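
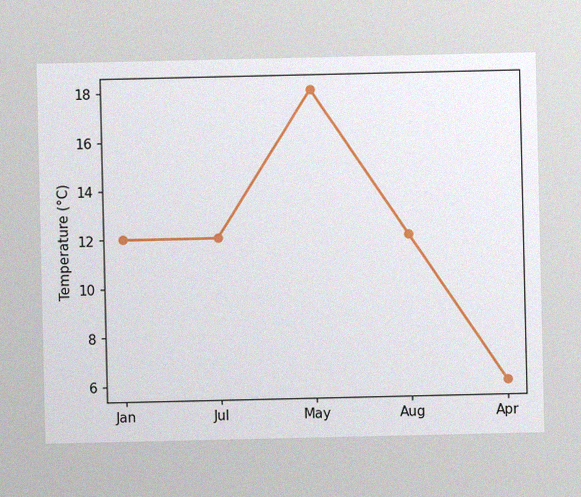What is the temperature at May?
The image has some photo noise and uneven lighting. At May, the line is at 18°C.

18°C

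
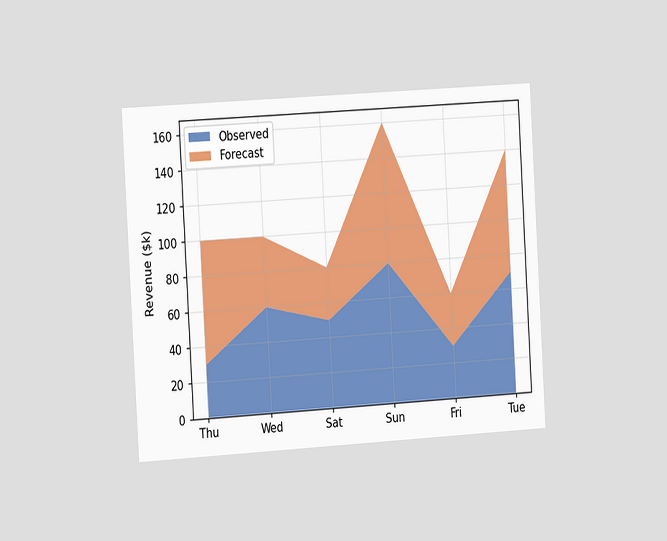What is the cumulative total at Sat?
The chart is tilted about 3° counter-clockwise and viewed slightly from the left. The stacked total at Sat reaches $80k.

$80k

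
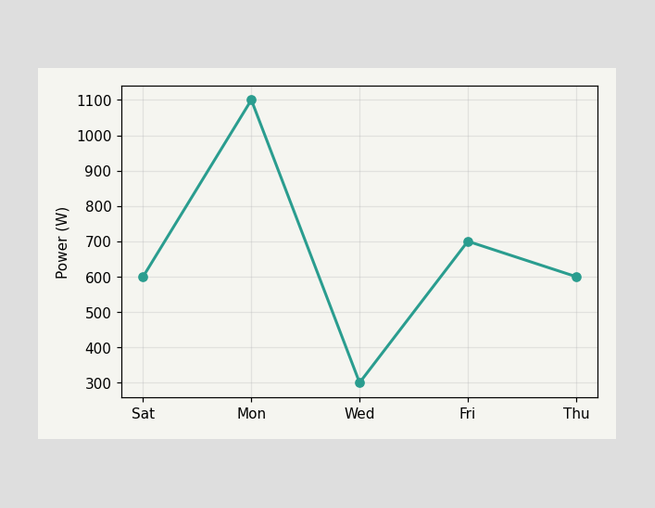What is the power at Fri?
At Fri, the line is at 700W.

700W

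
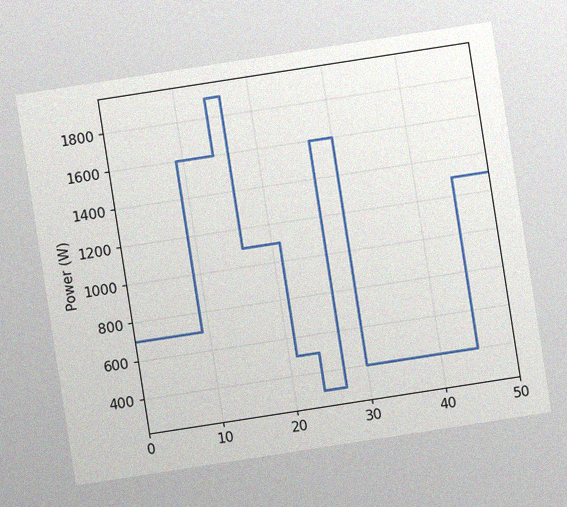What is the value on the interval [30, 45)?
The chart is tilted about 9° counter-clockwise, with some photo noise. On [30, 45) the step sits at 400W.

400W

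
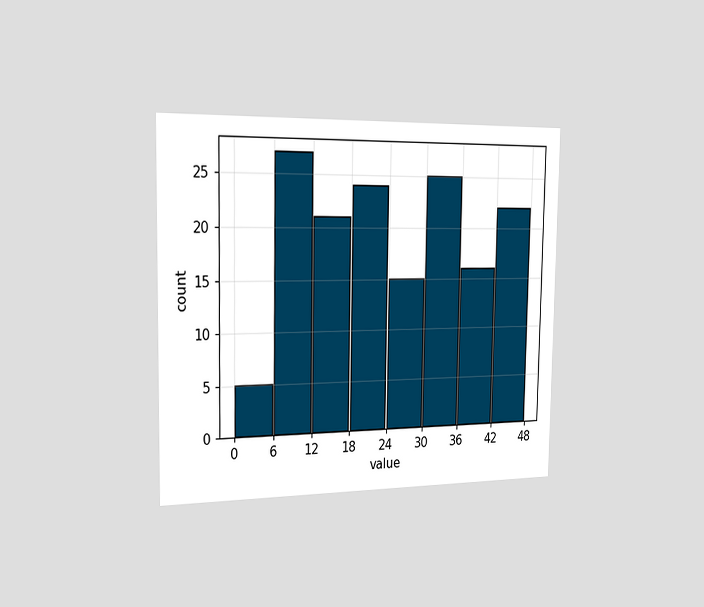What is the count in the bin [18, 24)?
24

The chart is viewed slightly from the left. The [18, 24) bin has height 24.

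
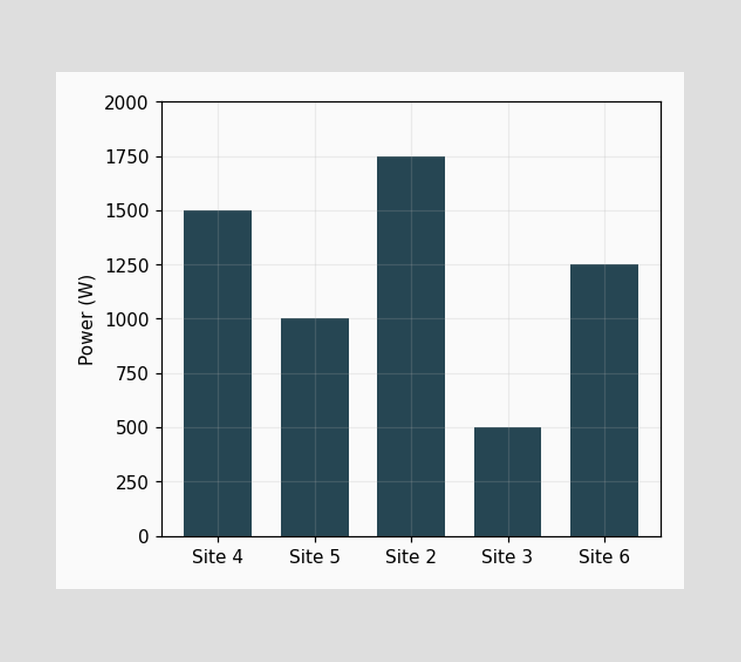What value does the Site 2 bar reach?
1750W

Reading along the chart's y-axis, the Site 2 bar reaches 1750W.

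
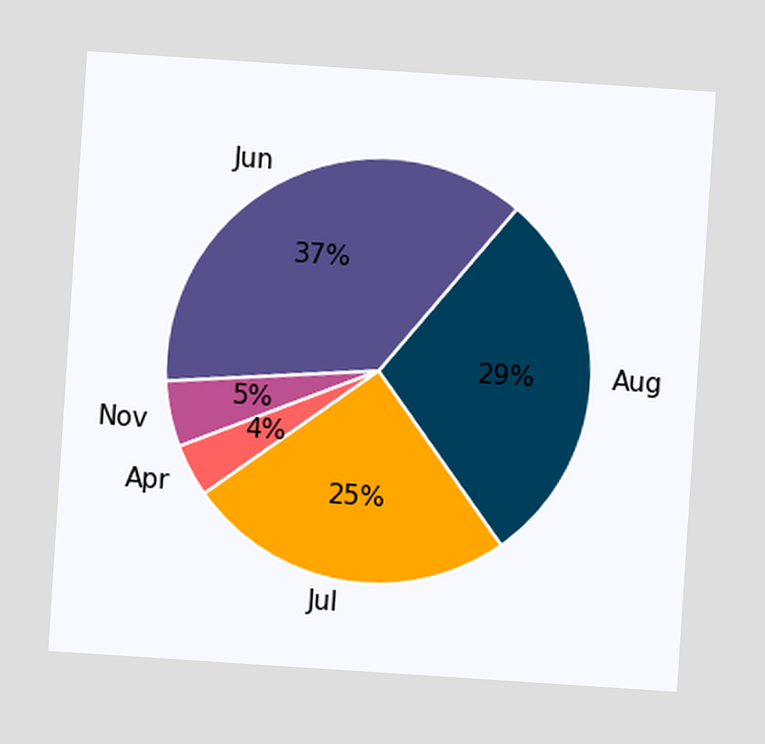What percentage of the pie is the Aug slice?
29%

The chart is tilted about 4° clockwise. The Aug slice takes up 29% of the pie.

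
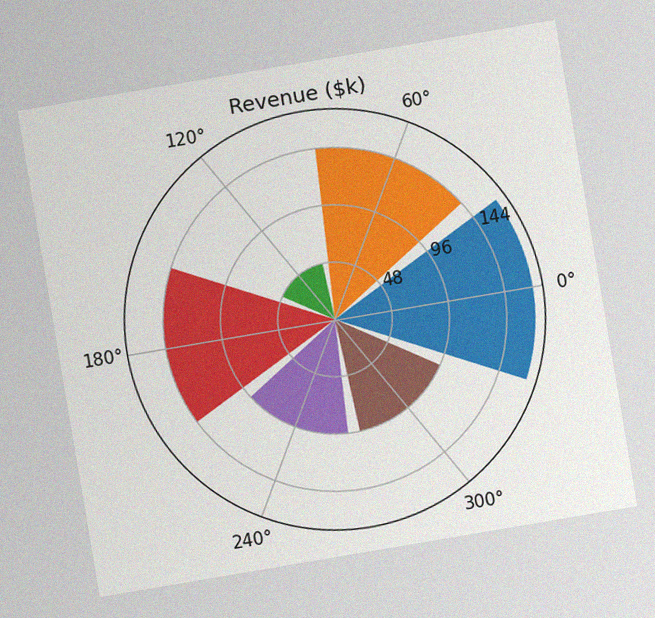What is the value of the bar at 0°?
The chart is tilted about 10° counter-clockwise, with some photo noise. The bar at 0° reaches $168k on the radial axis.

$168k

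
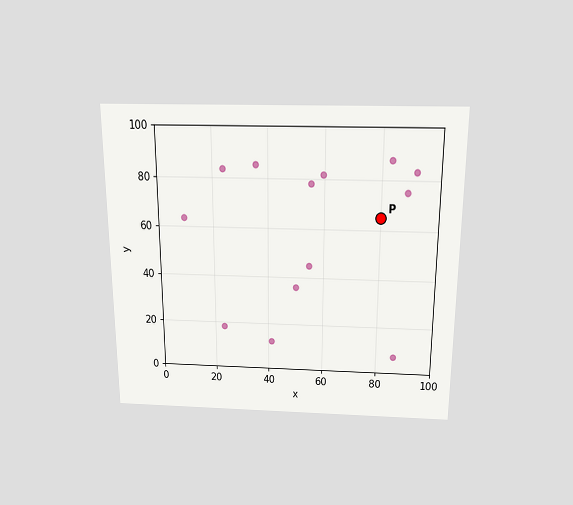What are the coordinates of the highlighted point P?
The chart is viewed slightly from above. Following the gridlines from P to each axis, P sits at (80, 65).

(80, 65)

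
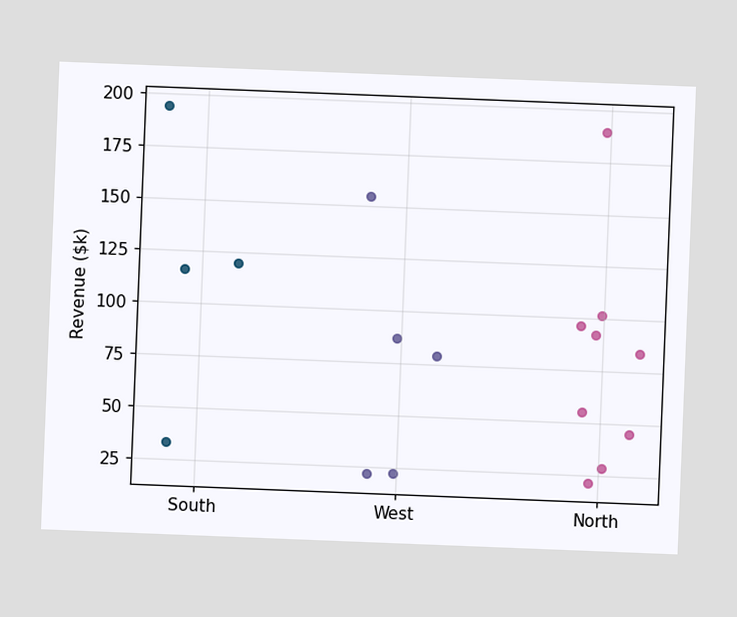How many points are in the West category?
5

The chart is tilted about 2° clockwise. Counting the markers in the West column gives 5.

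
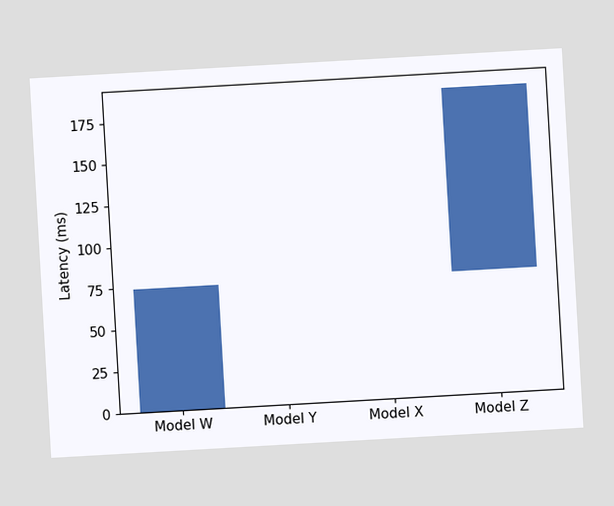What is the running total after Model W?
74ms

The chart is tilted about 3° counter-clockwise. After Model W the running total reaches 74ms.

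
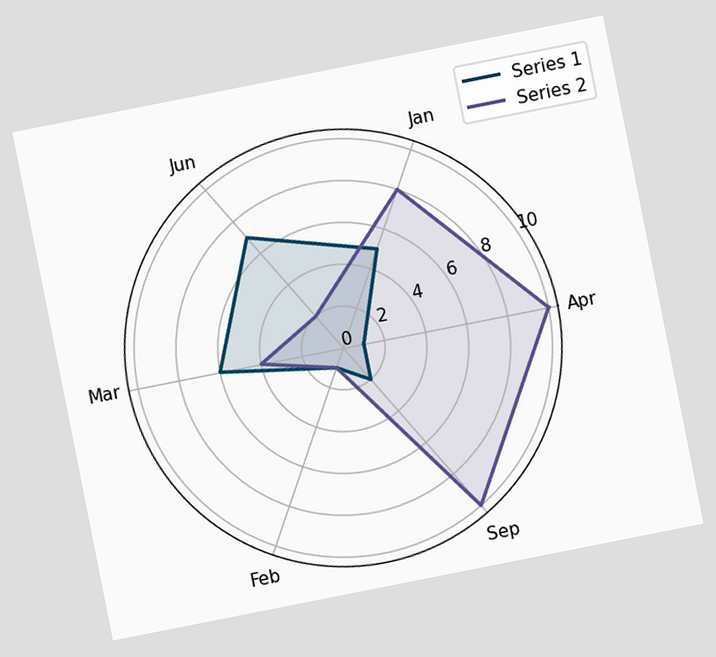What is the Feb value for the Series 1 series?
The chart is tilted about 11° counter-clockwise. On the Feb axis, Series 1 reaches 1.

1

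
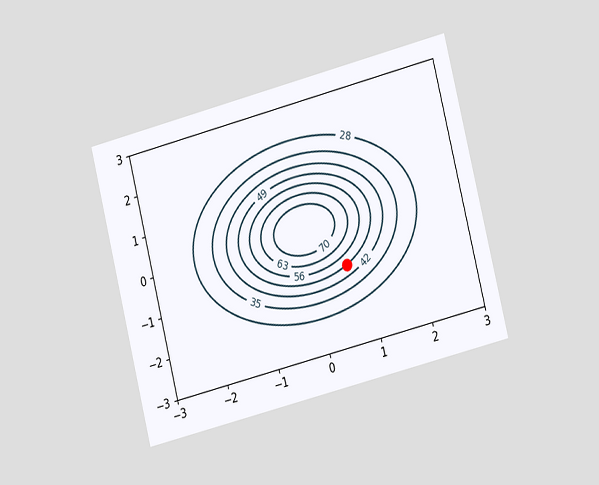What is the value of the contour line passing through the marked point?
The chart is tilted about 14° counter-clockwise and viewed slightly from the right. The marked point sits on the contour labelled 49.

49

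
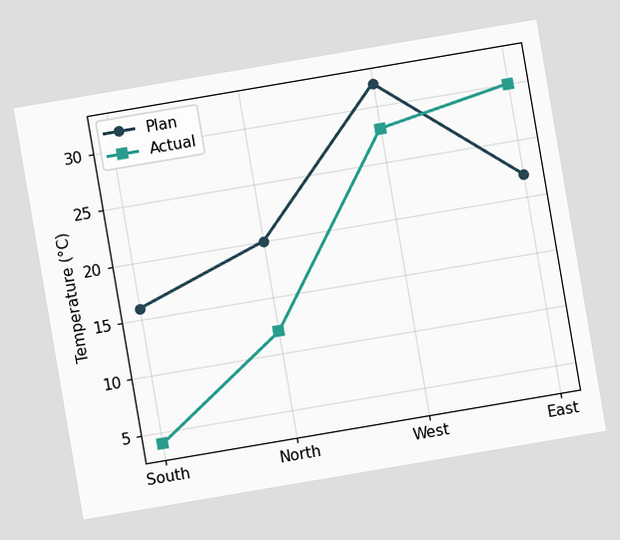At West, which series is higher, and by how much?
The chart is tilted about 10° counter-clockwise. At West, Plan sits above the other line by 4°C.

Plan, by 4°C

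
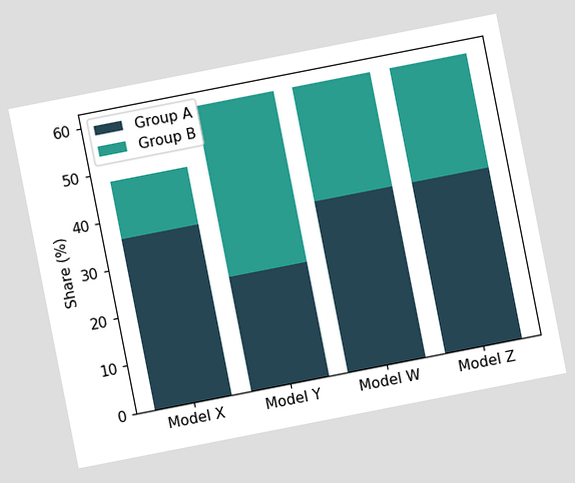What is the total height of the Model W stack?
60%

The chart is tilted about 11° counter-clockwise. The Model W stack's top reaches 60% on the y-axis.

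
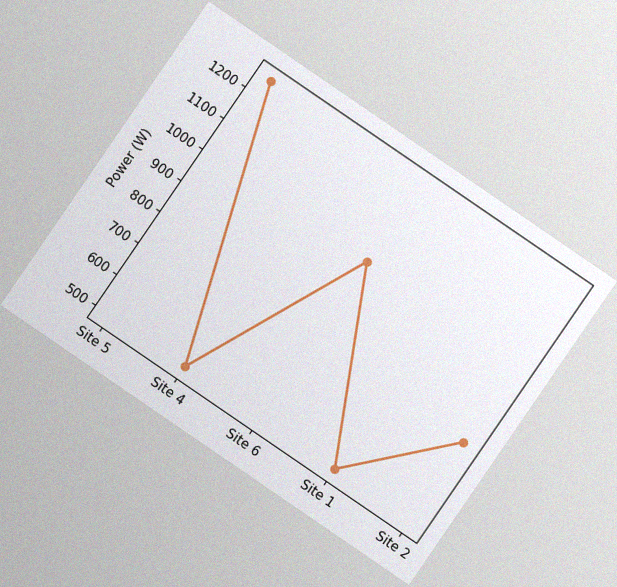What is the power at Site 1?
The chart is tilted about 34° clockwise, with some photo noise. At Site 1, the line is at 500W.

500W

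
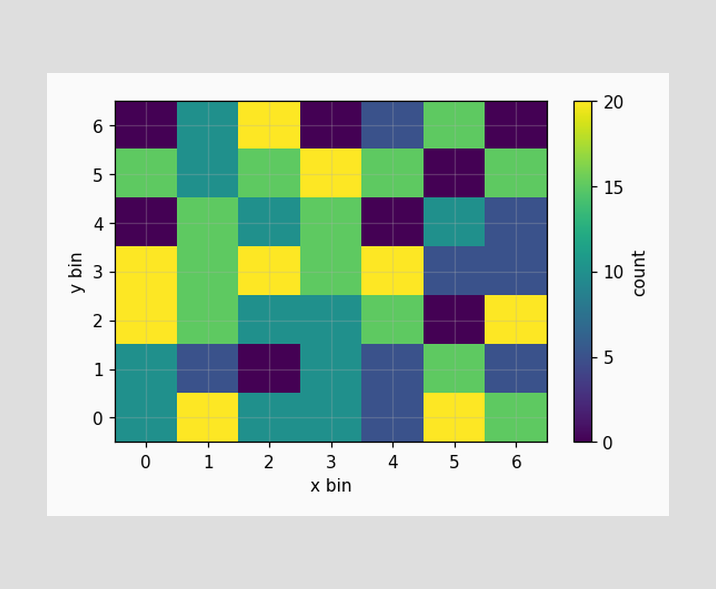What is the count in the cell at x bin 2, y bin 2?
Matching the cell (2, 2) against the colorbar gives 10.

10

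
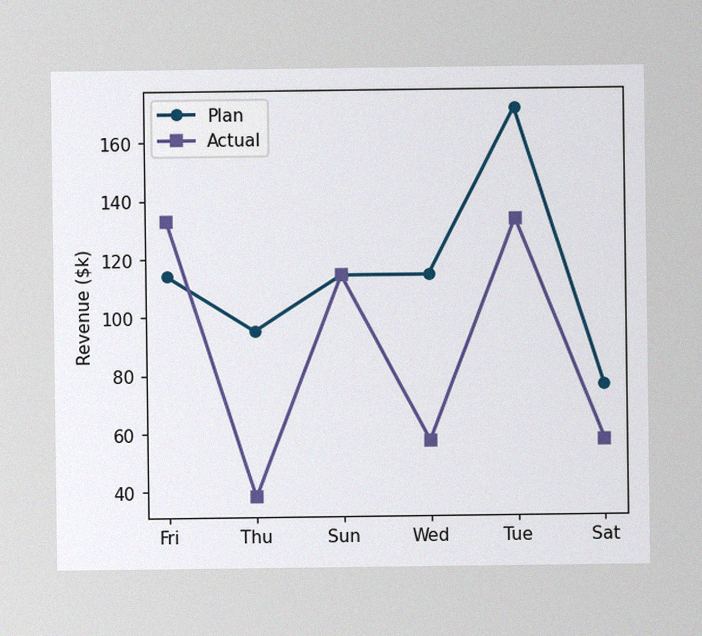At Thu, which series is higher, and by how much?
The image has some photo noise and uneven lighting. At Thu, Plan sits above the other line by $57k.

Plan, by $57k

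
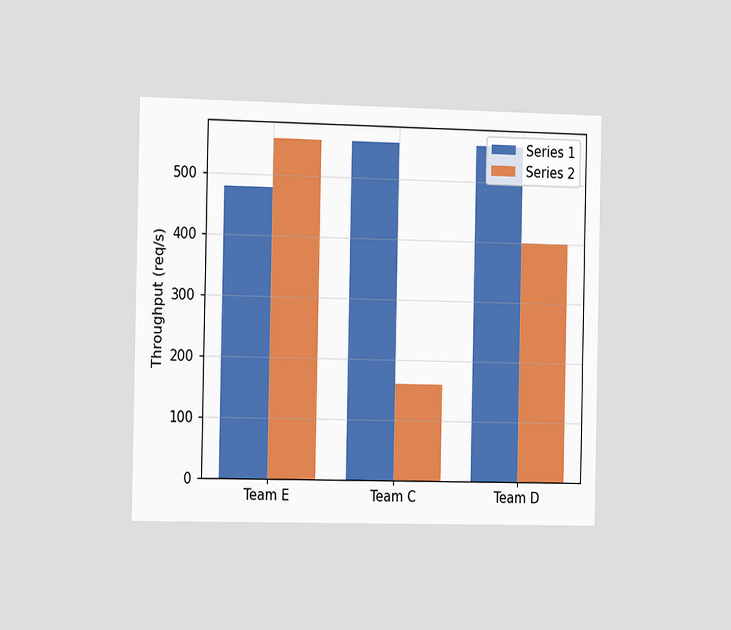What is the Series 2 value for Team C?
160req/s

The chart is viewed slightly from the left. The Series 2 bar at Team C reaches 160req/s on the y-axis.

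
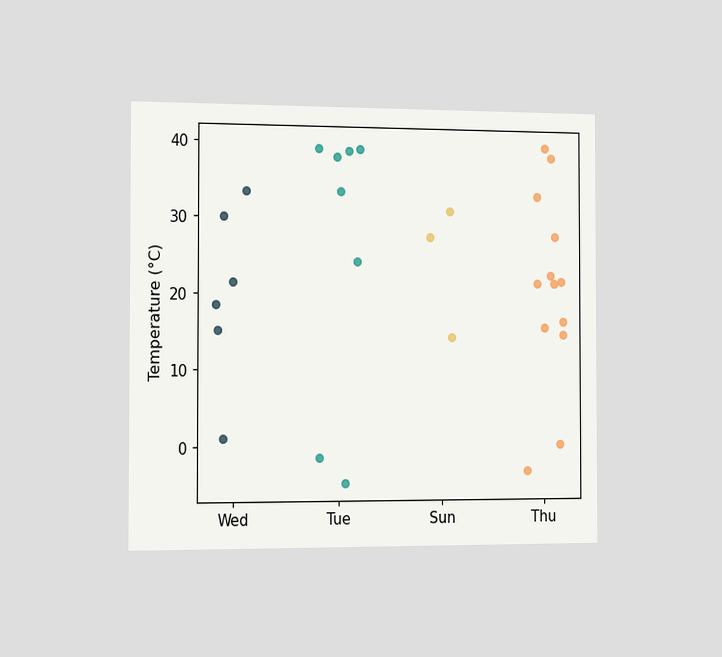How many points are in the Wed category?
6

The chart is viewed slightly from the left. Counting the markers in the Wed column gives 6.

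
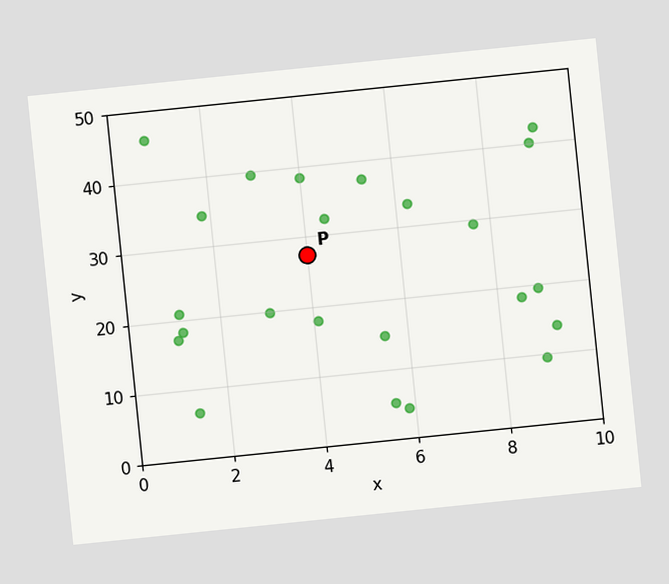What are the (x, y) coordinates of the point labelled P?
(4, 27.5)

The chart is tilted about 6° counter-clockwise. Following the gridlines from P to each axis, P sits at (4, 27.5).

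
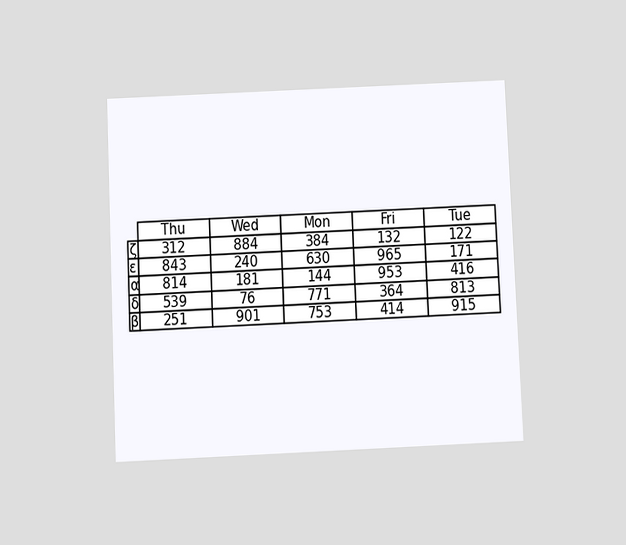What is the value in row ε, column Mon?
630

The chart is tilted about 3° counter-clockwise and viewed slightly from below. The (ε, Mon) cell reads 630.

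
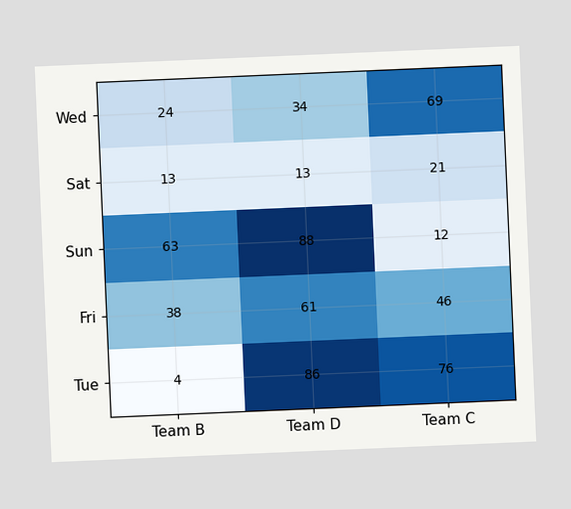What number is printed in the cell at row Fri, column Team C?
46

The chart is tilted about 2° counter-clockwise. The (Fri, Team C) cell reads 46.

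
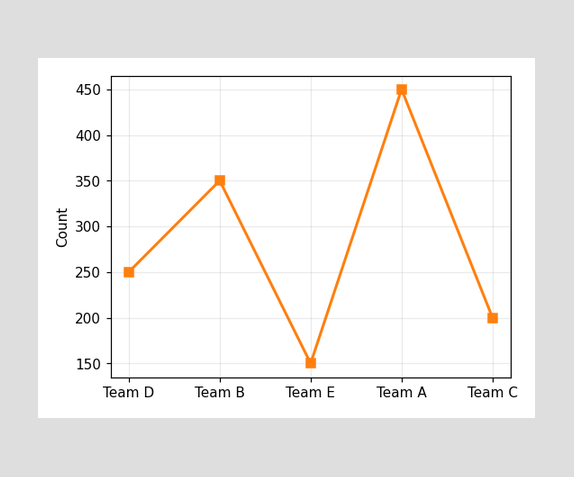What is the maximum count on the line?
The highest point is at Team A, and reading across to the y-axis gives 450.

450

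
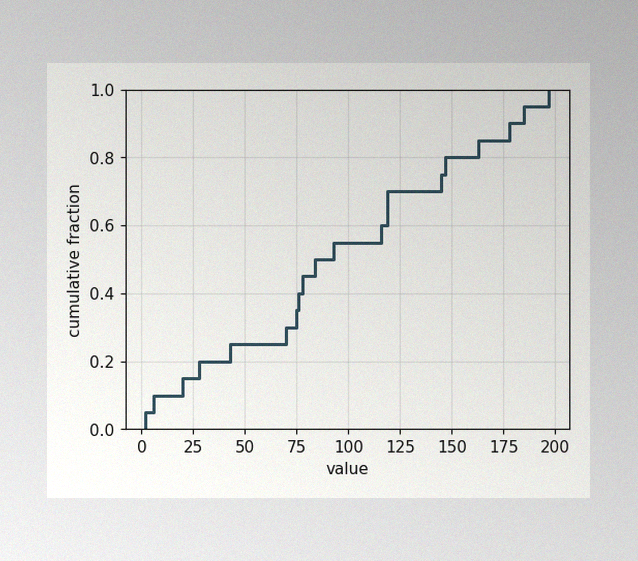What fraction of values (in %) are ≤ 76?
40%

The image has some photo noise and uneven lighting. At x=76 the ECDF step is at 40%.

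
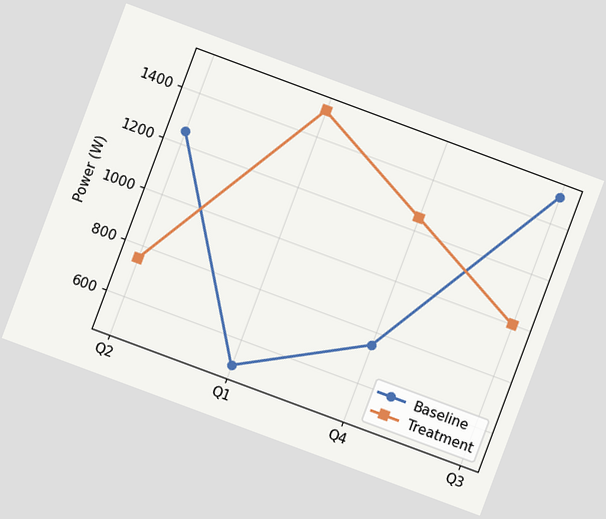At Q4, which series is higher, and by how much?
Treatment, by 500W

The chart is tilted about 20° clockwise. At Q4, Treatment sits above the other line by 500W.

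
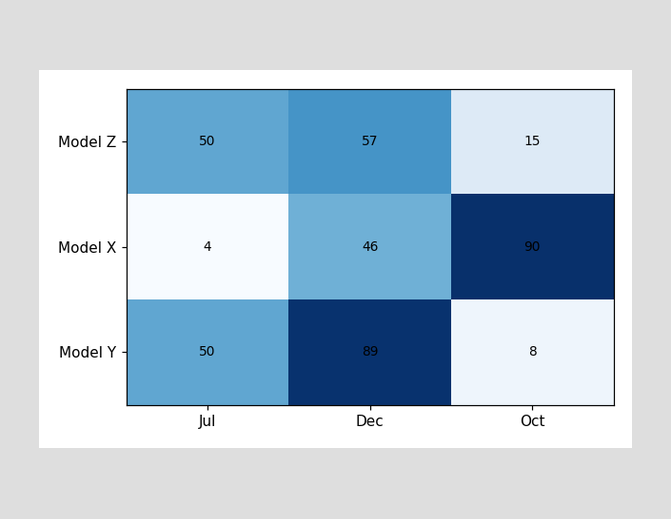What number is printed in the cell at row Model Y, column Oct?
8

The (Model Y, Oct) cell reads 8.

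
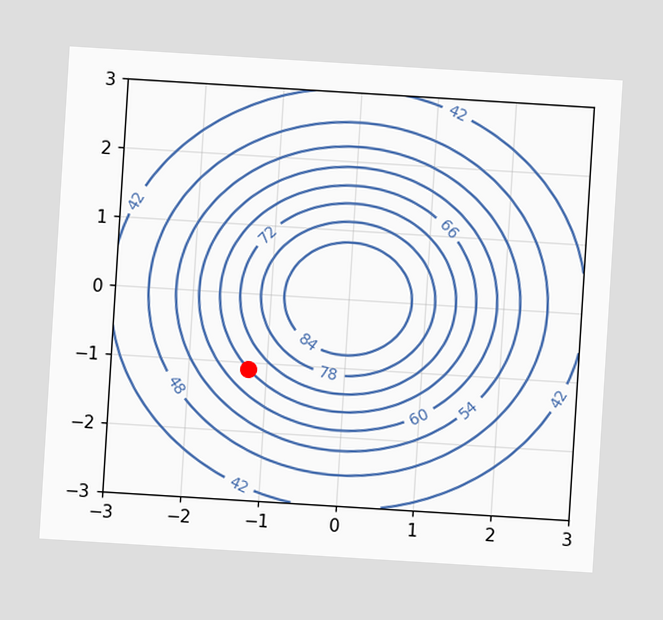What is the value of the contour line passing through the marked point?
66

The chart is tilted about 4° clockwise. The marked point sits on the contour labelled 66.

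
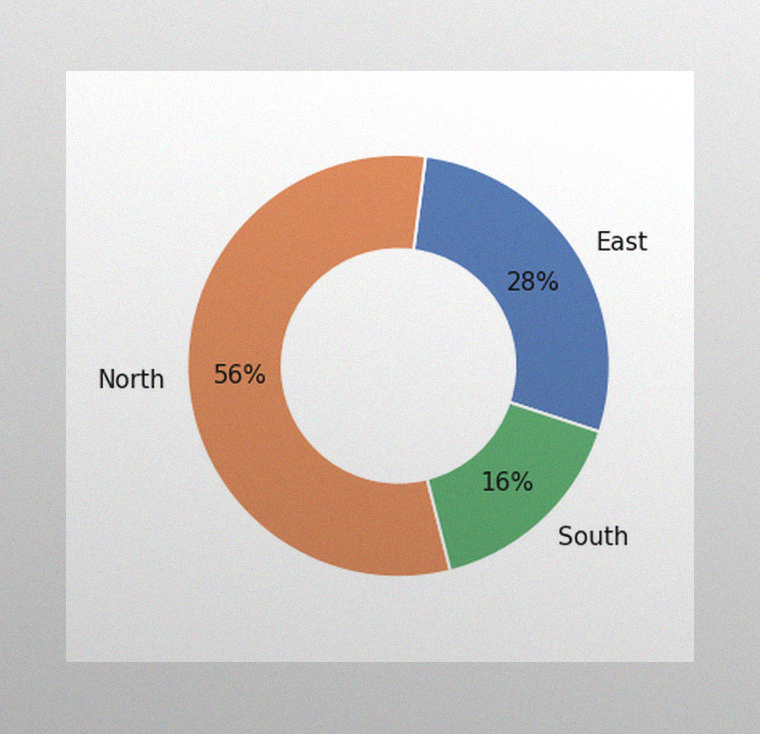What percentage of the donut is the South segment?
16%

The image has some photo noise and uneven lighting. The South segment takes up 16% of the ring.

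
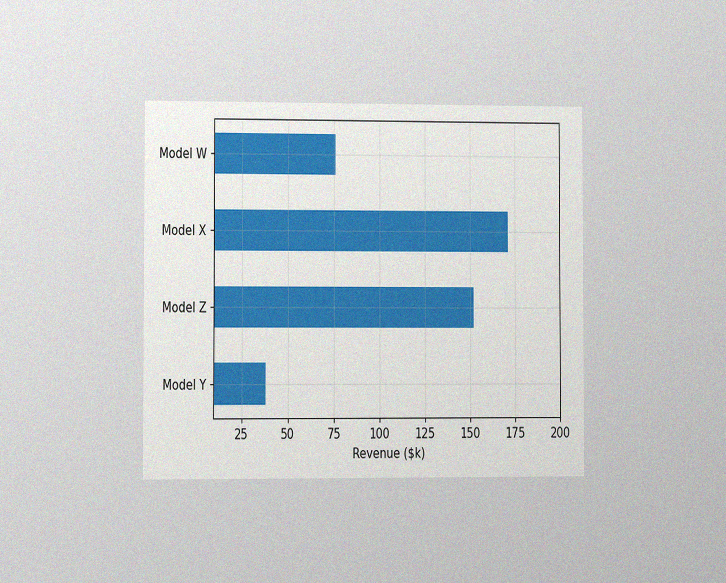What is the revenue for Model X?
The chart is viewed slightly from the left, with some photo noise. Reading along the chart's x-axis, the Model X bar reaches $171k.

$171k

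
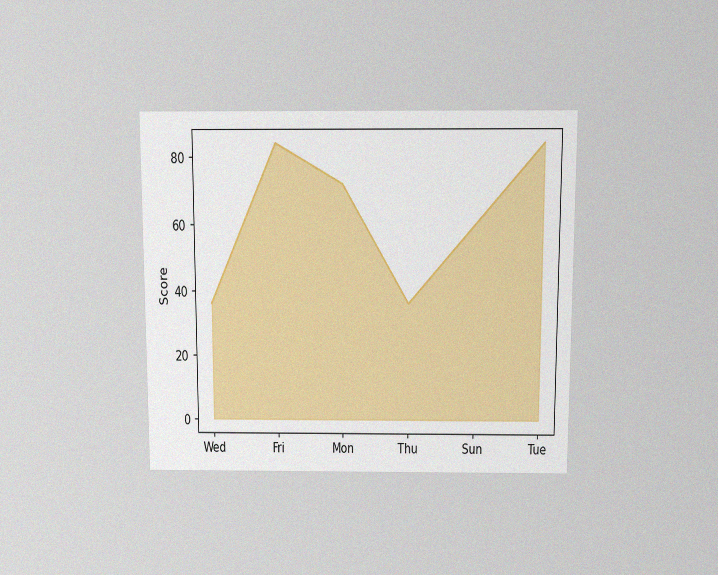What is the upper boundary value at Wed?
36

The chart is viewed slightly from above, with some photo noise. At Wed the upper boundary is at 36.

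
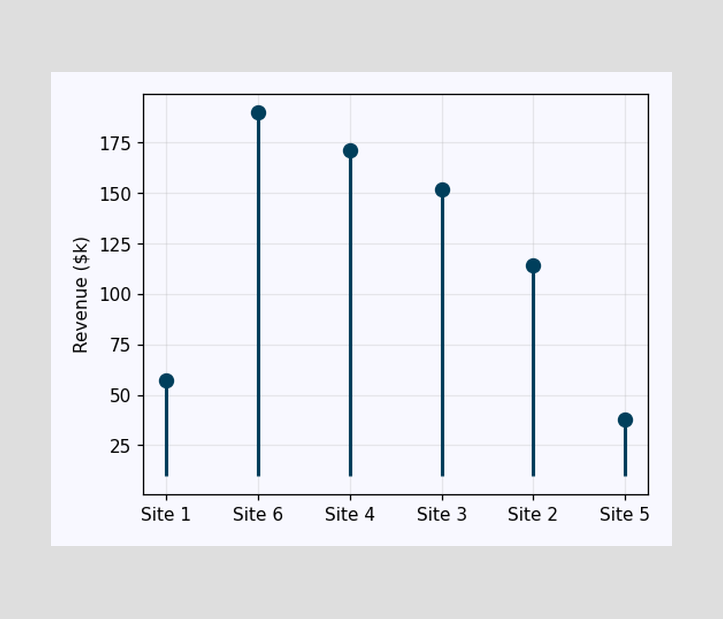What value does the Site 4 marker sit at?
$171k

The Site 4 marker sits at $171k.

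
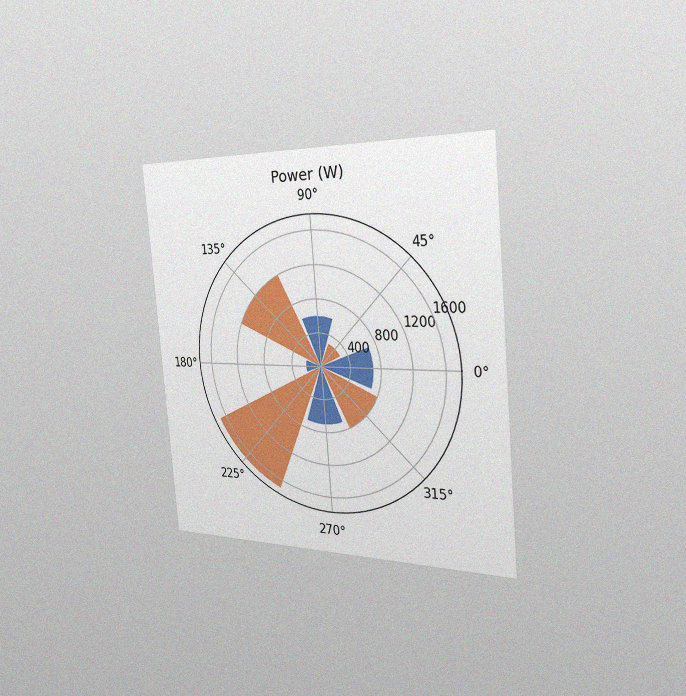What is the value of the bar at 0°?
The chart is tilted about 5° counter-clockwise and viewed slightly from the right, with some photo noise. The bar at 0° reaches 700W on the radial axis.

700W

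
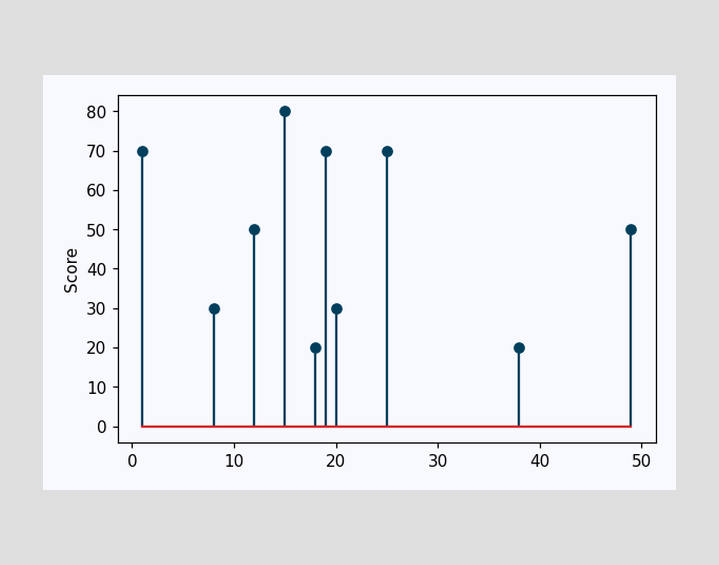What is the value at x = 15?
The stem at x=15 reaches 80.

80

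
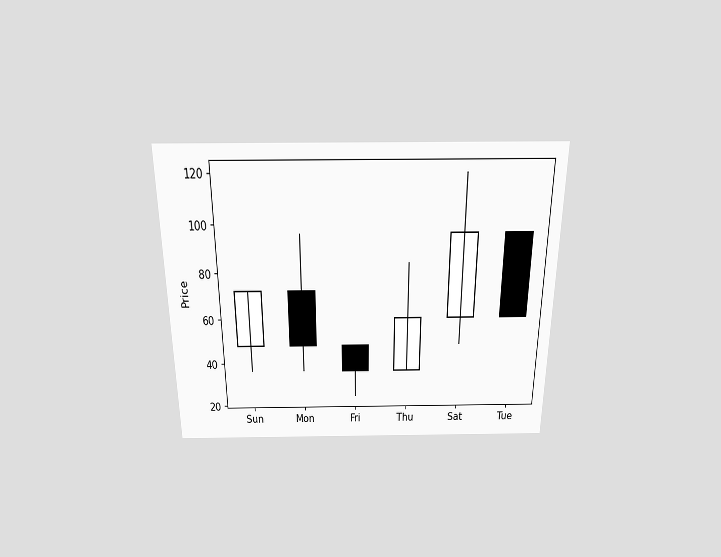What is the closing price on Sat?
96

The chart is viewed slightly from above. The Sat candle closes at 96.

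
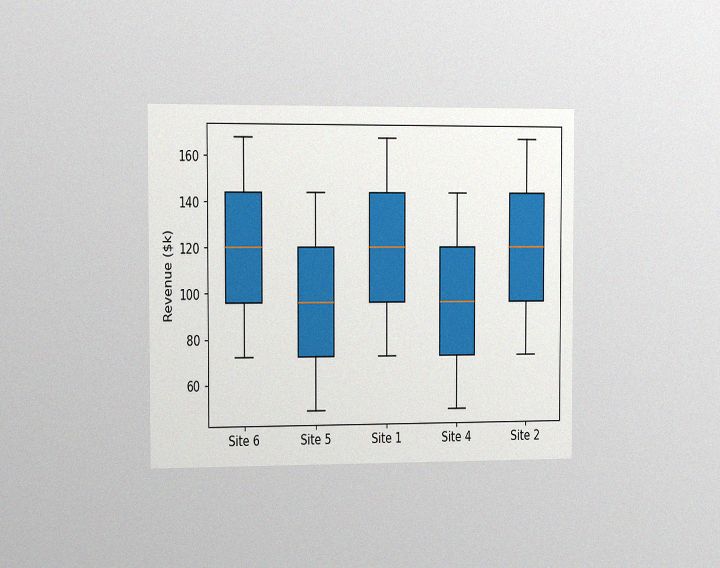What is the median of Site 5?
$96k

The chart is viewed slightly from the left, with some photo noise. The median line in the Site 5 box sits at $96k.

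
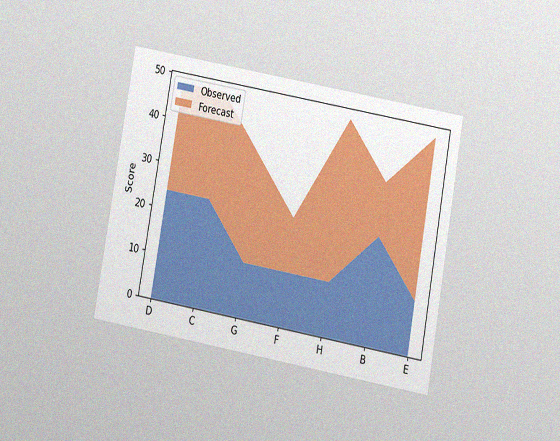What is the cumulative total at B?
The chart is tilted about 10° clockwise and viewed slightly from below, with some photo noise. The stacked total at B reaches 36.

36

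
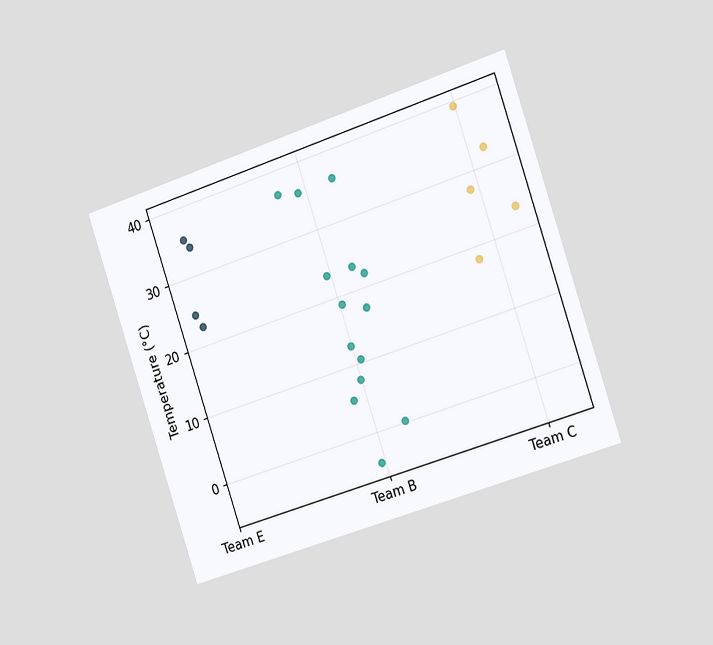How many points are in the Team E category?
The chart is tilted about 18° counter-clockwise and viewed slightly from the right. Counting the markers in the Team E column gives 4.

4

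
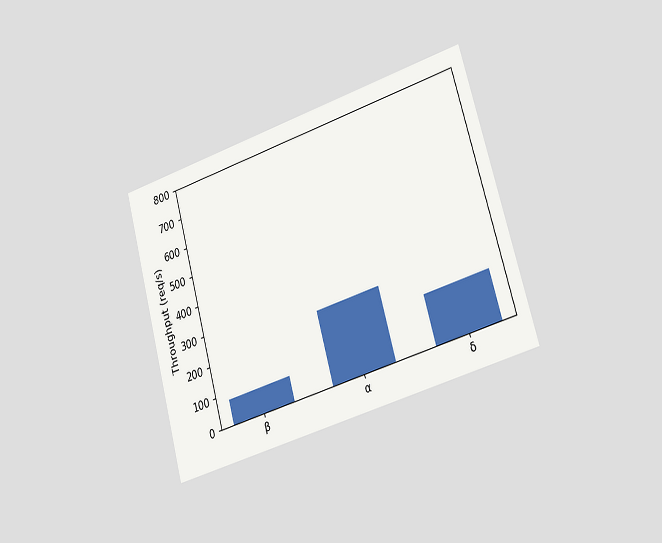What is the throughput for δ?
The chart is tilted about 16° counter-clockwise and viewed slightly from the right. Reading along the chart's y-axis, the δ bar reaches 160req/s.

160req/s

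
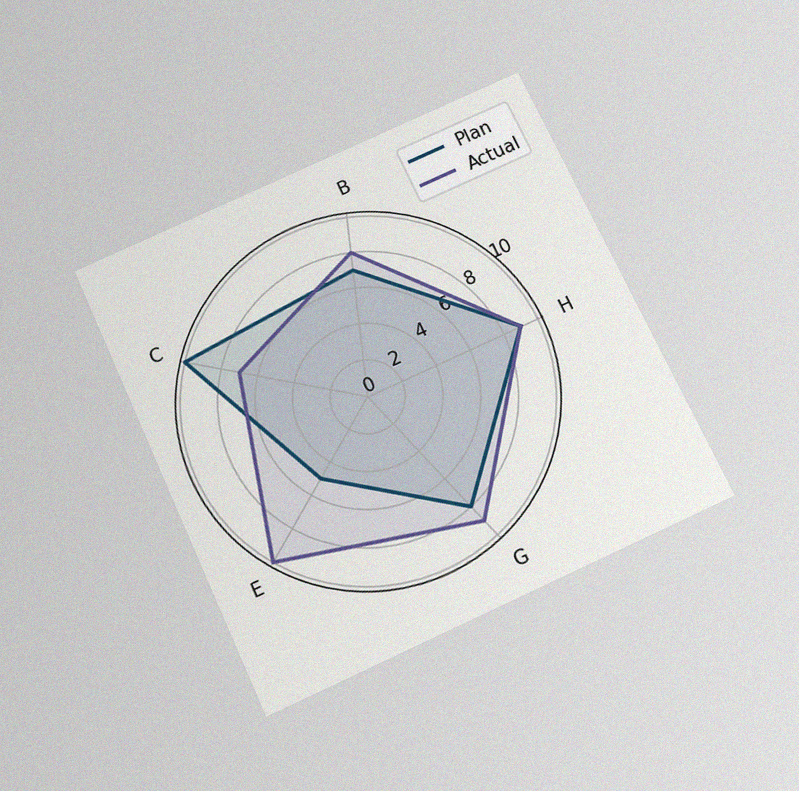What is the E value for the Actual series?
10

The chart is tilted about 25° counter-clockwise and viewed slightly from below, with some photo noise. On the E axis, Actual reaches 10.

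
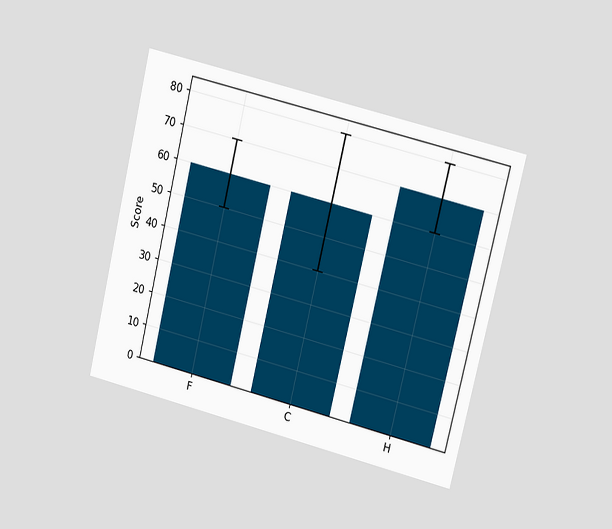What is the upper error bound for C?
80

The chart is tilted about 13° clockwise and viewed at a slight angle. The C bar's upper whisker reaches 80.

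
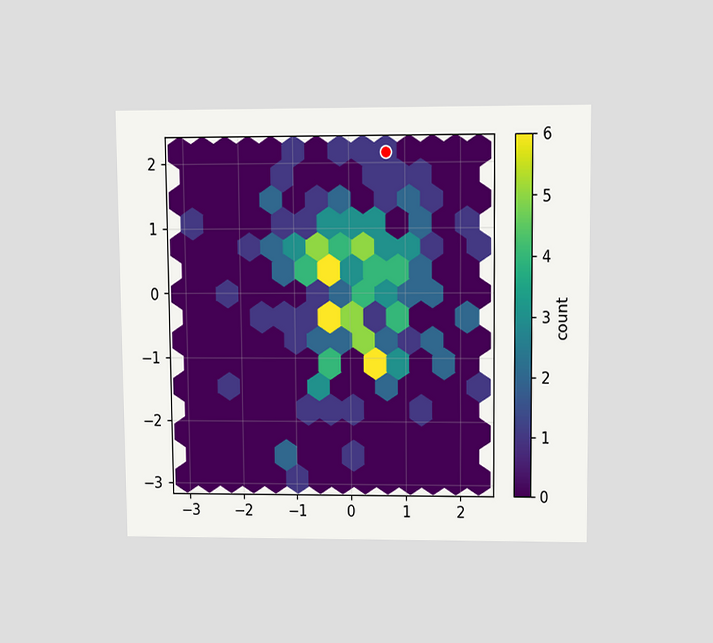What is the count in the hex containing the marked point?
1

The chart is viewed at a slight angle. The marked hex reads 1 on the colorbar.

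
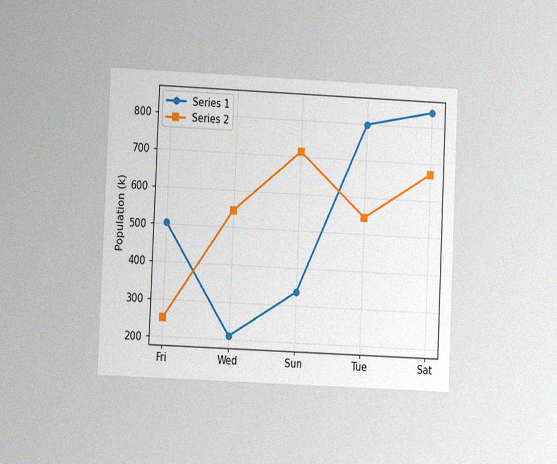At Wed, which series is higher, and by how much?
The chart is tilted about 3° clockwise and viewed at a slight angle, with some photo noise. At Wed, Series 2 sits above the other line by 336k.

Series 2, by 336k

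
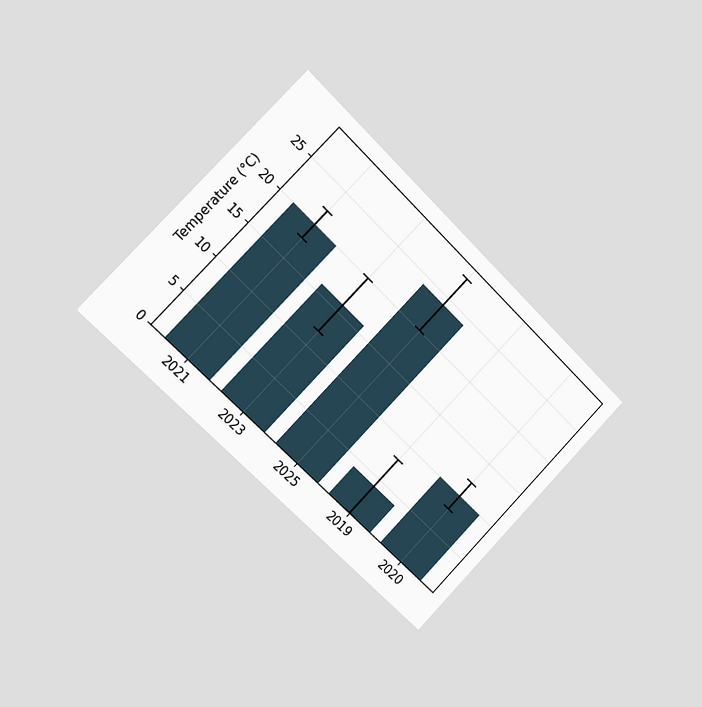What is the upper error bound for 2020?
12°C

The chart is tilted about 45° clockwise and viewed slightly from the left. The 2020 bar's upper whisker reaches 12°C.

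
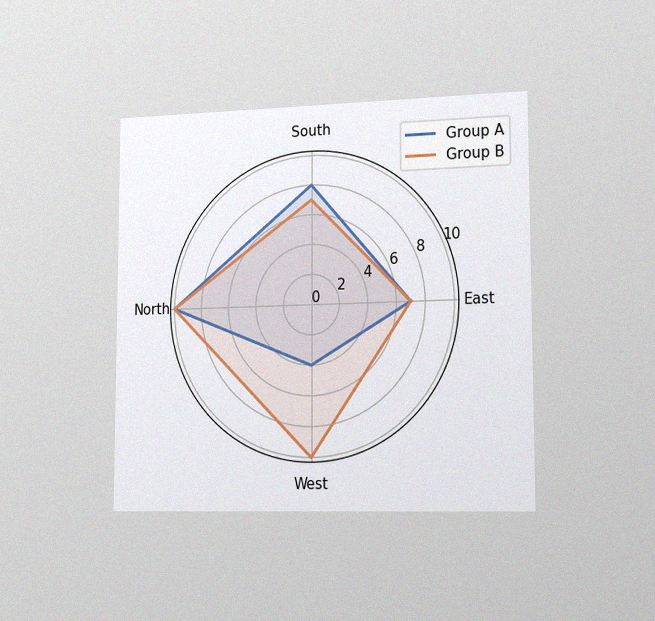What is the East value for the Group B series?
7

The chart is viewed slightly from the right, with some photo noise. On the East axis, Group B reaches 7.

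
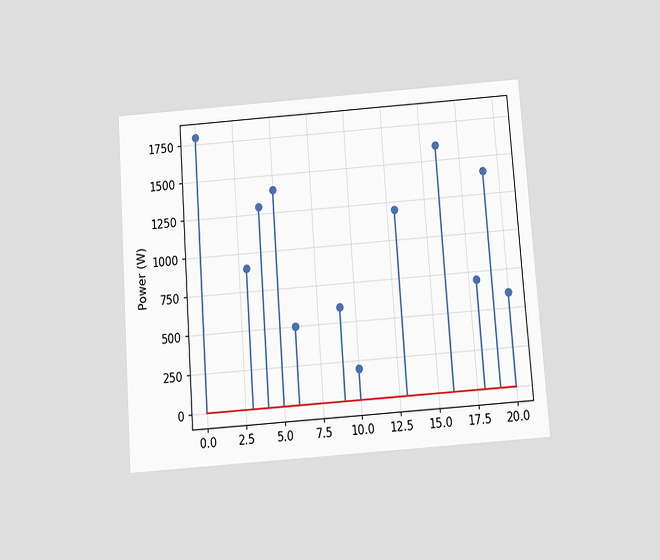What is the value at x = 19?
1400W

The chart is tilted about 4° counter-clockwise and viewed slightly from below. The stem at x=19 reaches 1400W.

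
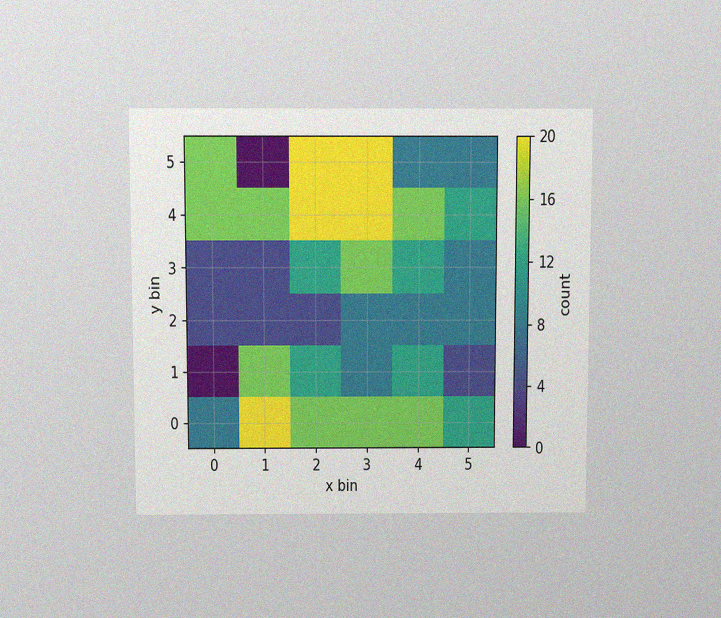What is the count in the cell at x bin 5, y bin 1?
The chart is viewed slightly from above, with some photo noise. Matching the cell (5, 1) against the colorbar gives 4.

4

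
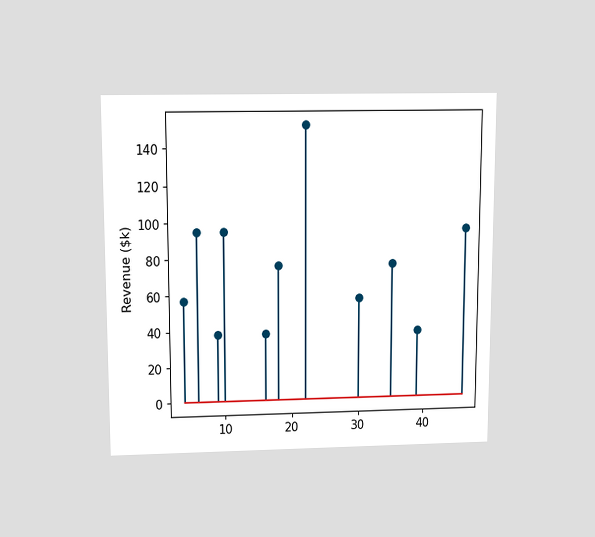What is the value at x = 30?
The chart is viewed slightly from above. The stem at x=30 reaches $57k.

$57k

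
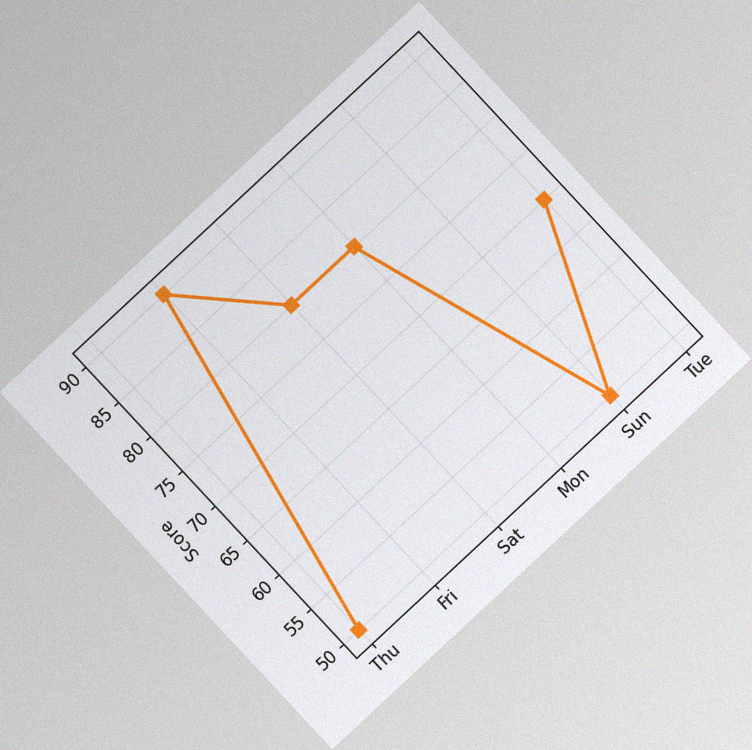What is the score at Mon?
80

The chart is tilted about 43° counter-clockwise, with some photo noise. At Mon, the line is at 80.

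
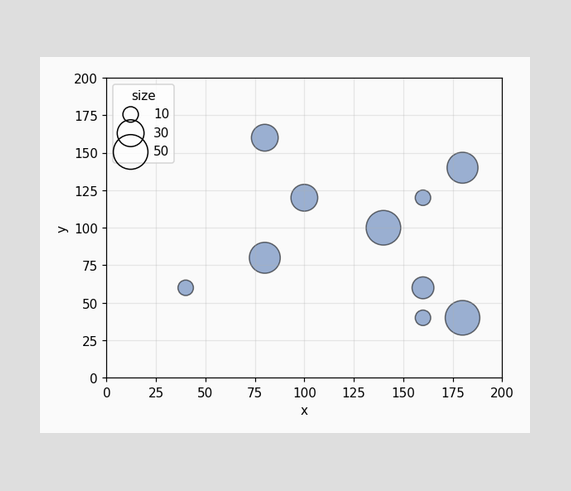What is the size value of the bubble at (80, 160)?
30

Matching the bubble at (80, 160) against the size legend gives 30.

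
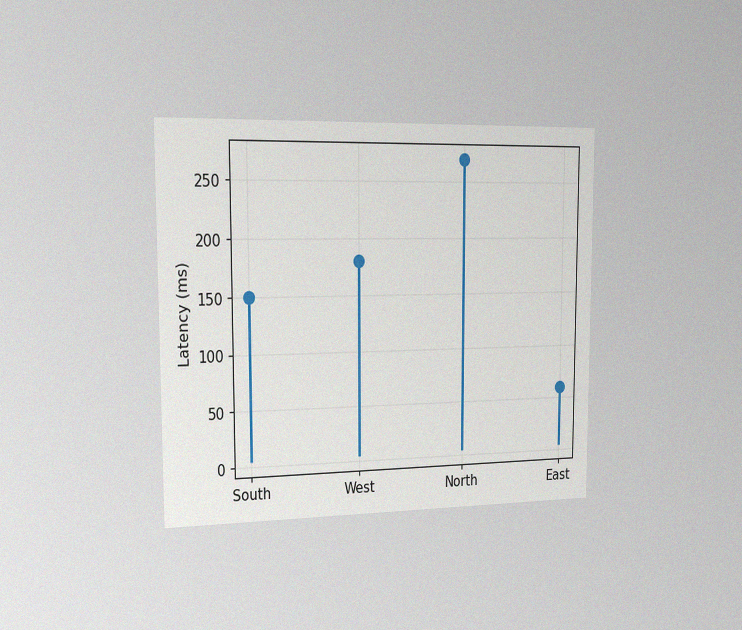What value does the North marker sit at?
The chart is viewed slightly from the left, with some photo noise. The North marker sits at 270ms.

270ms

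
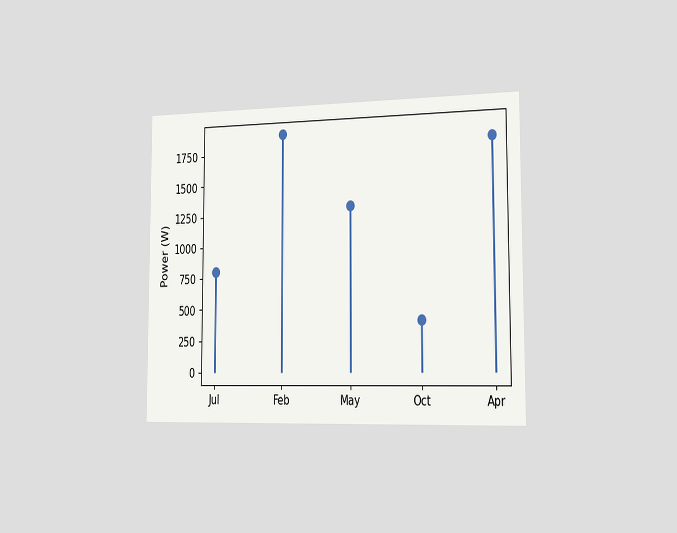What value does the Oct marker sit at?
The chart is viewed slightly from the right. The Oct marker sits at 400W.

400W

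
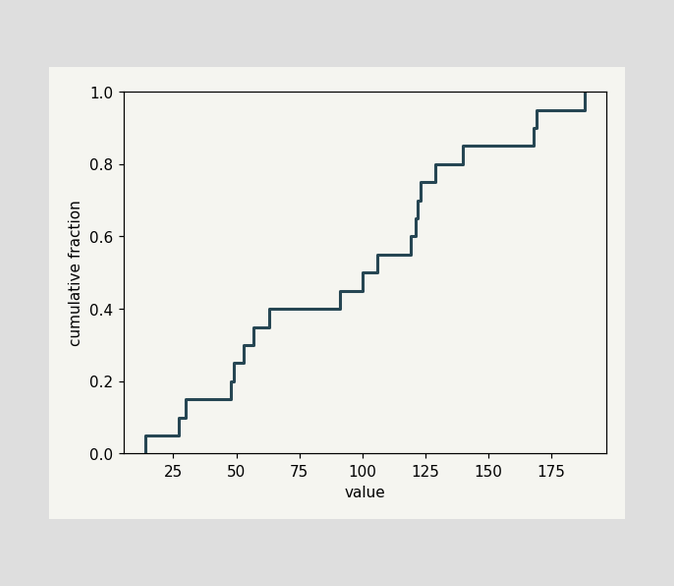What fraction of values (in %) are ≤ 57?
35%

At x=57 the ECDF step is at 35%.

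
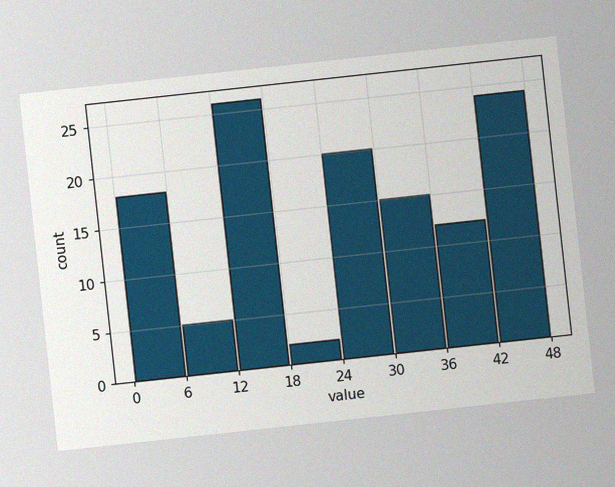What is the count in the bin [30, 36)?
The chart is tilted about 6° counter-clockwise, with some photo noise. The [30, 36) bin has height 15.

15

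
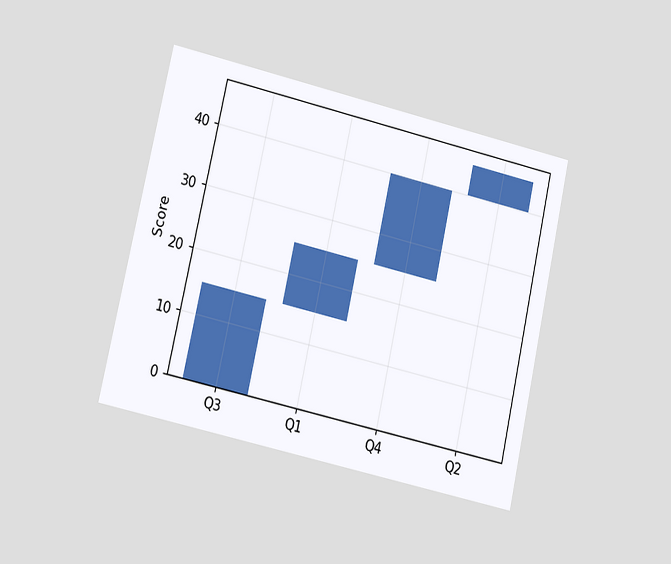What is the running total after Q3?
15

The chart is tilted about 13° clockwise and viewed at a slight angle. After Q3 the running total reaches 15.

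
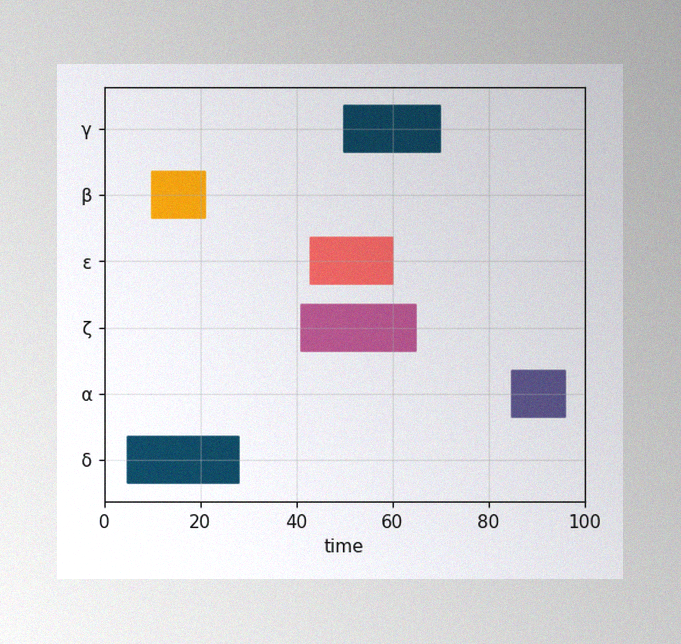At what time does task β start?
The image has some photo noise and uneven lighting. The β bar begins at t=10.

10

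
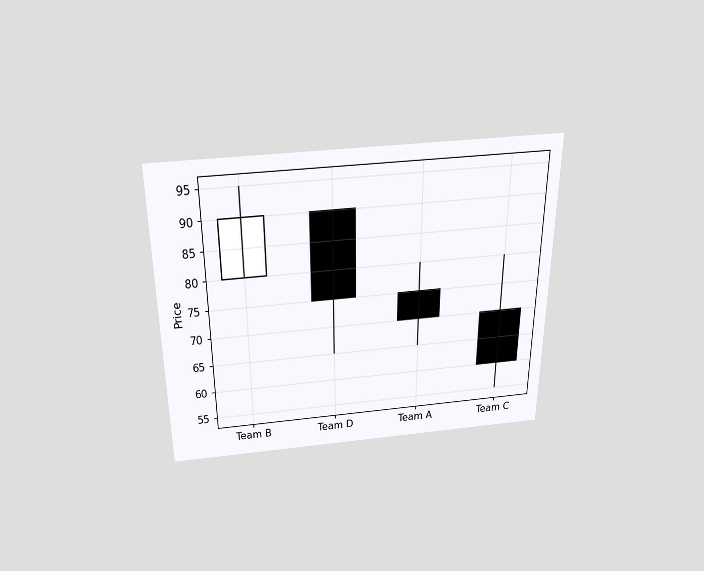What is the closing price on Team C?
The chart is viewed slightly from above. The Team C candle closes at 60.

60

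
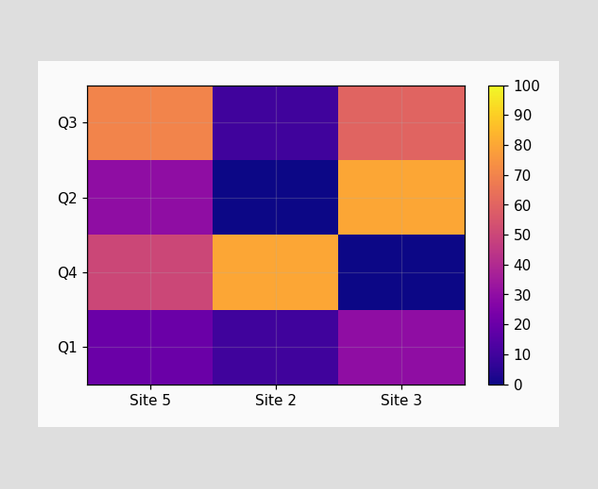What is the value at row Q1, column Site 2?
10

Matching cell (Q1, Site 2) against the colorbar gives 10.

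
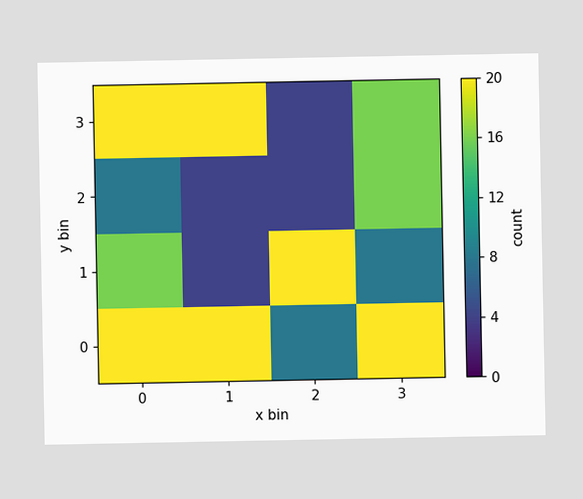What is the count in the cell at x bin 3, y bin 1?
Matching the cell (3, 1) against the colorbar gives 8.

8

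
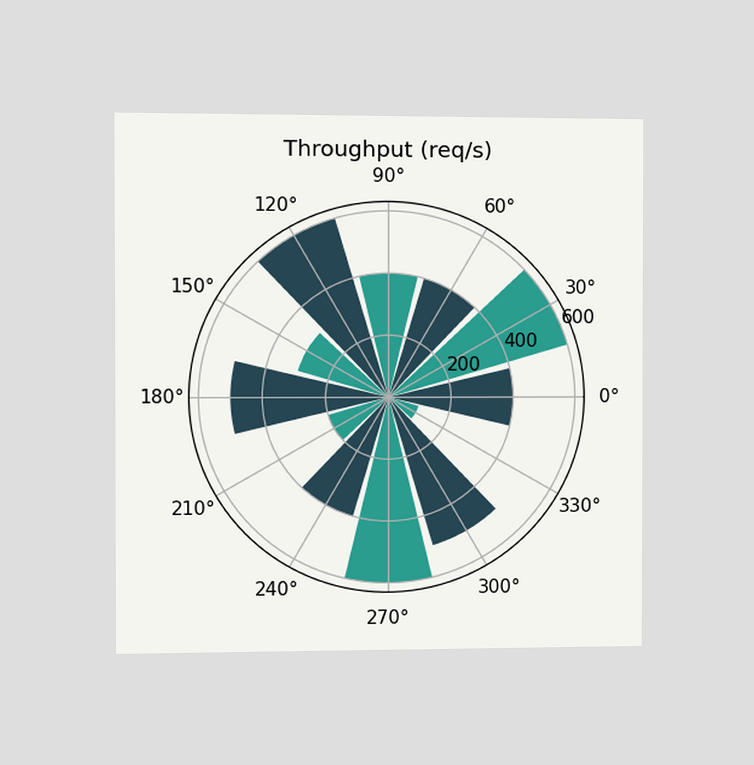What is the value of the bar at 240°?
400req/s

The chart is viewed slightly from the left. The bar at 240° reaches 400req/s on the radial axis.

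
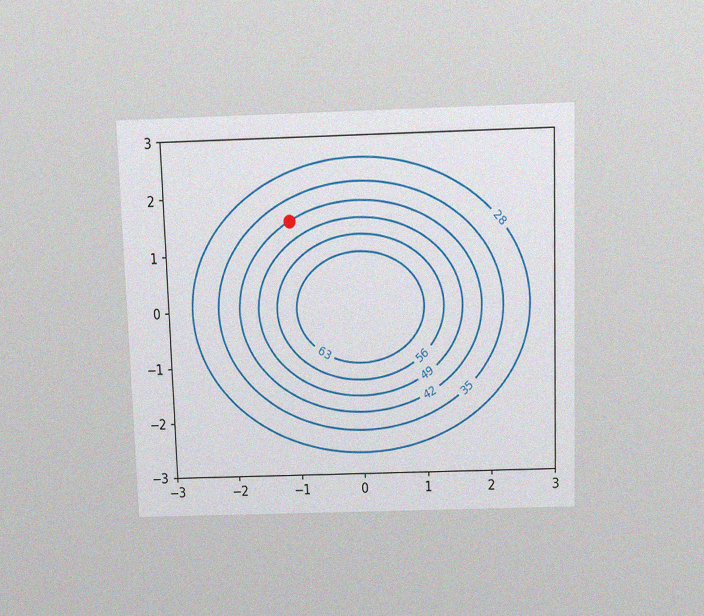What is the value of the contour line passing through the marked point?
42

The chart is viewed slightly from above, with some photo noise. The marked point sits on the contour labelled 42.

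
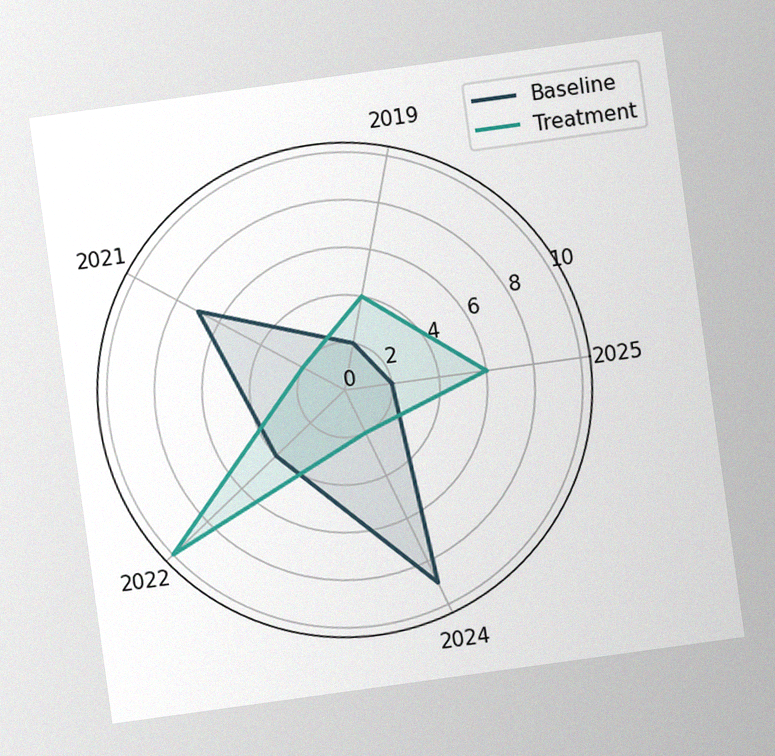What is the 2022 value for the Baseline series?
The chart is tilted about 8° counter-clockwise, with some photo noise. On the 2022 axis, Baseline reaches 4.

4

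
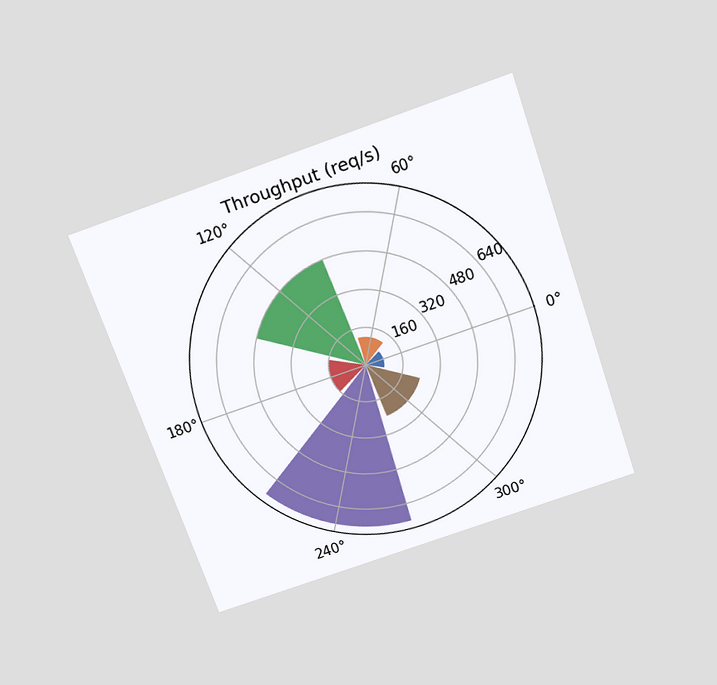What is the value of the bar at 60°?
120req/s

The chart is tilted about 19° counter-clockwise and viewed slightly from above. The bar at 60° reaches 120req/s on the radial axis.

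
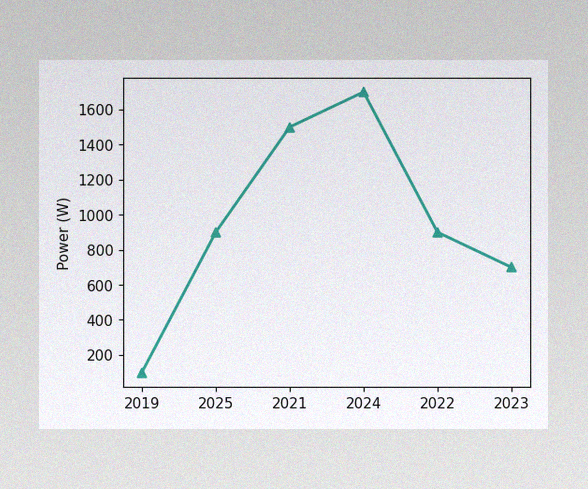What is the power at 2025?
The image has some photo noise and uneven lighting. At 2025, the line is at 900W.

900W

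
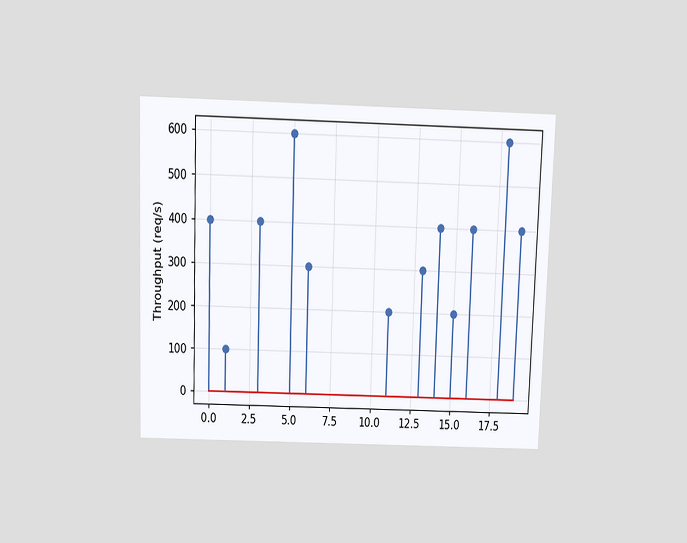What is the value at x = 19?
400req/s

The chart is viewed slightly from above. The stem at x=19 reaches 400req/s.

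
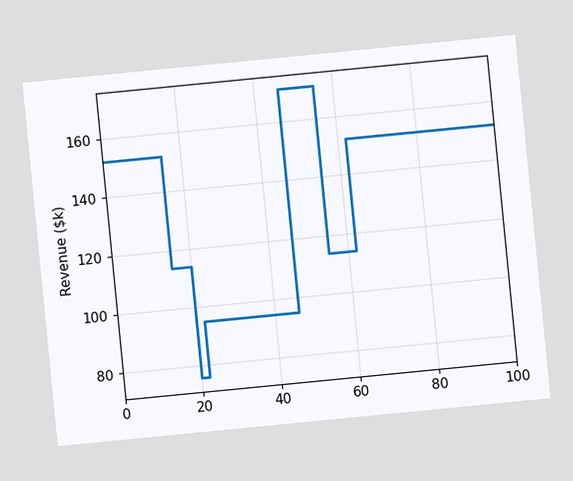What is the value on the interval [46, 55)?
$171k

The chart is tilted about 6° counter-clockwise. On [46, 55) the step sits at $171k.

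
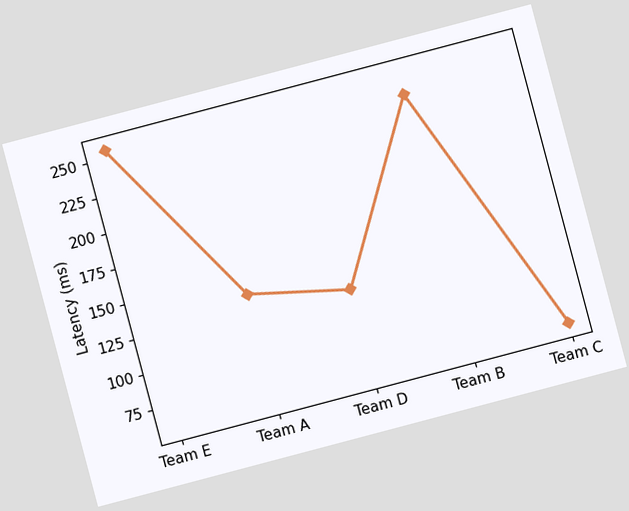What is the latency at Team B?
The chart is tilted about 15° counter-clockwise. At Team B, the line is at 240ms.

240ms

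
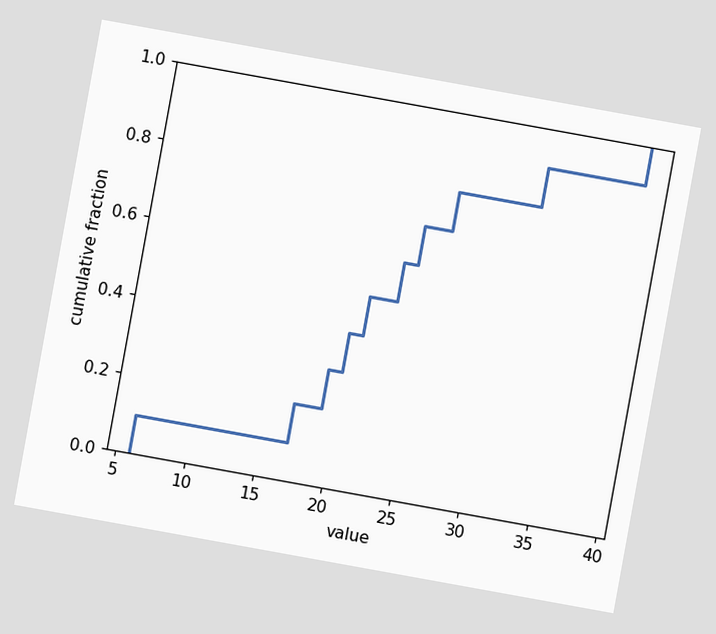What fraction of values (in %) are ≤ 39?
100%

The chart is tilted about 10° clockwise. At x=39 the ECDF step is at 100%.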